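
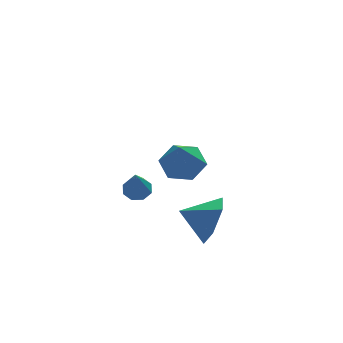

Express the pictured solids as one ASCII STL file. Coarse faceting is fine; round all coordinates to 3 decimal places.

solid 
facet normal 0.882 -0.314 -0.352
outer loop
vertex 1.252 1.372 0.217
vertex 0.788 0.878 -0.505
vertex 1.066 1.818 -0.647
endloop
endfacet
facet normal -0.153 0.864 0.479
outer loop
vertex 1.252 1.372 0.217
vertex 1.066 1.818 -0.647
vertex -0.288 1.262 -0.075
endloop
endfacet
facet normal 0.881 -0.314 -0.353
outer loop
vertex 1.066 1.818 -0.647
vertex 0.788 0.878 -0.505
vertex 0.601 1.324 -1.369
endloop
endfacet
facet normal -0.463 0.842 -0.278
outer loop
vertex 1.066 1.818 -0.647
vertex 0.601 1.324 -1.369
vertex -0.288 1.262 -0.075
endloop
endfacet
facet normal 0.882 -0.313 -0.353
outer loop
vertex 0.601 1.324 -1.369
vertex 0.788 0.878 -0.505
vertex 0.324 0.385 -1.227
endloop
endfacet
facet normal -0.817 0.157 -0.554
outer loop
vertex 0.601 1.324 -1.369
vertex 0.324 0.385 -1.227
vertex -0.288 1.262 -0.075
endloop
endfacet
facet normal 0.882 -0.314 -0.352
outer loop
vertex 0.324 0.385 -1.227
vertex 0.788 0.878 -0.505
vertex 0.51 -0.061 -0.363
endloop
endfacet
facet normal -0.861 -0.503 -0.074
outer loop
vertex 0.324 0.385 -1.227
vertex 0.51 -0.061 -0.363
vertex -0.288 1.262 -0.075
endloop
endfacet
facet normal 0.882 -0.314 -0.352
outer loop
vertex 0.51 -0.061 -0.363
vertex 0.788 0.878 -0.505
vertex 0.974 0.432 0.359
endloop
endfacet
facet normal -0.551 -0.481 0.682
outer loop
vertex 0.51 -0.061 -0.363
vertex 0.974 0.432 0.359
vertex -0.288 1.262 -0.075
endloop
endfacet
facet normal 0.882 -0.314 -0.352
outer loop
vertex 0.974 0.432 0.359
vertex 0.788 0.878 -0.505
vertex 1.252 1.372 0.217
endloop
endfacet
facet normal -0.196 0.203 0.959
outer loop
vertex 0.974 0.432 0.359
vertex 1.252 1.372 0.217
vertex -0.288 1.262 -0.075
endloop
endfacet
facet normal 0.156 0.479 -0.864
outer loop
vertex -0.556 3.945 -1.084
vertex -1.0 4.241 -1.0
vertex -0.477 4.294 -0.876
endloop
endfacet
facet normal 0.875 -0.378 0.302
outer loop
vertex -0.556 3.945 -1.084
vertex -0.477 4.294 -0.876
vertex -1.24 3.499 0.34
endloop
endfacet
facet normal 0.156 0.478 -0.864
outer loop
vertex -0.477 4.294 -0.876
vertex -1.0 4.241 -1.0
vertex -0.704 4.612 -0.741
endloop
endfacet
facet normal 0.734 0.257 0.629
outer loop
vertex -0.477 4.294 -0.876
vertex -0.704 4.612 -0.741
vertex -1.24 3.499 0.34
endloop
endfacet
facet normal 0.154 0.480 -0.864
outer loop
vertex -0.704 4.612 -0.741
vertex -1.0 4.241 -1.0
vertex -1.104 4.712 -0.757
endloop
endfacet
facet normal 0.134 0.656 0.742
outer loop
vertex -0.704 4.612 -0.741
vertex -1.104 4.712 -0.757
vertex -1.24 3.499 0.34
endloop
endfacet
facet normal 0.154 0.480 -0.864
outer loop
vertex -1.104 4.712 -0.757
vertex -1.0 4.241 -1.0
vertex -1.444 4.537 -0.915
endloop
endfacet
facet normal -0.569 0.586 0.577
outer loop
vertex -1.104 4.712 -0.757
vertex -1.444 4.537 -0.915
vertex -1.24 3.499 0.34
endloop
endfacet
facet normal 0.155 0.481 -0.863
outer loop
vertex -1.444 4.537 -0.915
vertex -1.0 4.241 -1.0
vertex -1.523 4.189 -1.123
endloop
endfacet
facet normal -0.970 0.084 0.227
outer loop
vertex -1.444 4.537 -0.915
vertex -1.523 4.189 -1.123
vertex -1.24 3.499 0.34
endloop
endfacet
facet normal 0.156 0.478 -0.864
outer loop
vertex -1.523 4.189 -1.123
vertex -1.0 4.241 -1.0
vertex -1.296 3.871 -1.258
endloop
endfacet
facet normal -0.829 -0.550 -0.099
outer loop
vertex -1.523 4.189 -1.123
vertex -1.296 3.871 -1.258
vertex -1.24 3.499 0.34
endloop
endfacet
facet normal 0.155 0.479 -0.864
outer loop
vertex -1.296 3.871 -1.258
vertex -1.0 4.241 -1.0
vertex -0.895 3.77 -1.242
endloop
endfacet
facet normal -0.231 -0.949 -0.213
outer loop
vertex -1.296 3.871 -1.258
vertex -0.895 3.77 -1.242
vertex -1.24 3.499 0.34
endloop
endfacet
facet normal 0.156 0.479 -0.864
outer loop
vertex -0.895 3.77 -1.242
vertex -1.0 4.241 -1.0
vertex -0.556 3.945 -1.084
endloop
endfacet
facet normal 0.475 -0.879 -0.047
outer loop
vertex -0.895 3.77 -1.242
vertex -0.556 3.945 -1.084
vertex -1.24 3.499 0.34
endloop
endfacet
facet normal 0.206 0.525 -0.826
outer loop
vertex 0.406 0.334 2.823
vertex -0.332 0.644 2.836
vertex 0.265 1.014 3.22
endloop
endfacet
facet normal 0.817 -0.155 0.556
outer loop
vertex 0.406 0.334 2.823
vertex 0.265 1.014 3.22
vertex -0.688 -0.264 4.264
endloop
endfacet
facet normal 0.206 0.525 -0.826
outer loop
vertex 0.265 1.014 3.22
vertex -0.332 0.644 2.836
vertex -0.473 1.324 3.233
endloop
endfacet
facet normal 0.228 0.508 0.830
outer loop
vertex 0.265 1.014 3.22
vertex -0.473 1.324 3.233
vertex -0.688 -0.264 4.264
endloop
endfacet
facet normal 0.207 0.525 -0.825
outer loop
vertex -0.473 1.324 3.233
vertex -0.332 0.644 2.836
vertex -1.069 0.954 2.848
endloop
endfacet
facet normal -0.666 0.468 0.581
outer loop
vertex -0.473 1.324 3.233
vertex -1.069 0.954 2.848
vertex -0.688 -0.264 4.264
endloop
endfacet
facet normal 0.207 0.524 -0.826
outer loop
vertex -1.069 0.954 2.848
vertex -0.332 0.644 2.836
vertex -0.928 0.274 2.452
endloop
endfacet
facet normal -0.970 -0.235 0.059
outer loop
vertex -1.069 0.954 2.848
vertex -0.928 0.274 2.452
vertex -0.688 -0.264 4.264
endloop
endfacet
facet normal 0.206 0.525 -0.826
outer loop
vertex -0.928 0.274 2.452
vertex -0.332 0.644 2.836
vertex -0.19 -0.036 2.439
endloop
endfacet
facet normal -0.381 -0.899 -0.216
outer loop
vertex -0.928 0.274 2.452
vertex -0.19 -0.036 2.439
vertex -0.688 -0.264 4.264
endloop
endfacet
facet normal 0.206 0.525 -0.826
outer loop
vertex -0.19 -0.036 2.439
vertex -0.332 0.644 2.836
vertex 0.406 0.334 2.823
endloop
endfacet
facet normal 0.512 -0.858 0.032
outer loop
vertex -0.19 -0.036 2.439
vertex 0.406 0.334 2.823
vertex -0.688 -0.264 4.264
endloop
endfacet

endsolid


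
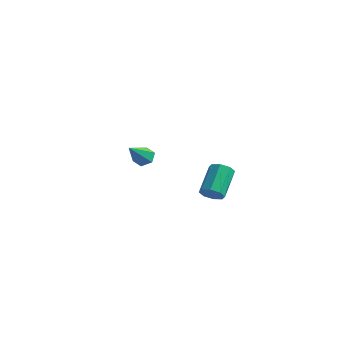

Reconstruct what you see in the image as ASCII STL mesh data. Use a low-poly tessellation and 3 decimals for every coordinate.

solid 
facet normal -0.106 0.752 -0.651
outer loop
vertex -3.308 -1.658 0.923
vertex -3.98 -1.593 1.108
vertex -3.487 -1.23 1.447
endloop
endfacet
facet normal 0.947 0.004 0.321
outer loop
vertex -3.308 -1.658 0.923
vertex -3.487 -1.23 1.447
vertex -3.78 -3.007 2.332
endloop
endfacet
facet normal -0.106 0.752 -0.651
outer loop
vertex -3.487 -1.23 1.447
vertex -3.98 -1.593 1.108
vertex -4.159 -1.165 1.632
endloop
endfacet
facet normal 0.279 0.391 0.877
outer loop
vertex -3.487 -1.23 1.447
vertex -4.159 -1.165 1.632
vertex -3.78 -3.007 2.332
endloop
endfacet
facet normal -0.108 0.752 -0.651
outer loop
vertex -4.159 -1.165 1.632
vertex -3.98 -1.593 1.108
vertex -4.652 -1.529 1.293
endloop
endfacet
facet normal -0.635 0.157 0.756
outer loop
vertex -4.159 -1.165 1.632
vertex -4.652 -1.529 1.293
vertex -3.78 -3.007 2.332
endloop
endfacet
facet normal -0.108 0.752 -0.651
outer loop
vertex -4.652 -1.529 1.293
vertex -3.98 -1.593 1.108
vertex -4.473 -1.957 0.769
endloop
endfacet
facet normal -0.882 -0.465 0.079
outer loop
vertex -4.652 -1.529 1.293
vertex -4.473 -1.957 0.769
vertex -3.78 -3.007 2.332
endloop
endfacet
facet normal -0.107 0.751 -0.651
outer loop
vertex -4.473 -1.957 0.769
vertex -3.98 -1.593 1.108
vertex -3.801 -2.022 0.584
endloop
endfacet
facet normal -0.214 -0.852 -0.478
outer loop
vertex -4.473 -1.957 0.769
vertex -3.801 -2.022 0.584
vertex -3.78 -3.007 2.332
endloop
endfacet
facet normal -0.107 0.751 -0.651
outer loop
vertex -3.801 -2.022 0.584
vertex -3.98 -1.593 1.108
vertex -3.308 -1.658 0.923
endloop
endfacet
facet normal 0.701 -0.618 -0.356
outer loop
vertex -3.801 -2.022 0.584
vertex -3.308 -1.658 0.923
vertex -3.78 -3.007 2.332
endloop
endfacet
facet normal 0.278 -0.730 -0.625
outer loop
vertex 4.241 -4.711 2.067
vertex 3.635 -4.647 1.723
vertex 4.269 -4.357 1.666
endloop
endfacet
facet normal 0.959 0.175 0.221
outer loop
vertex 4.241 -4.711 2.067
vertex 4.269 -4.357 1.666
vertex 3.712 -3.317 3.26
endloop
endfacet
facet normal 0.959 0.175 0.221
outer loop
vertex 3.712 -3.317 3.26
vertex 4.269 -4.357 1.666
vertex 3.74 -2.963 2.859
endloop
endfacet
facet normal -0.276 0.730 0.625
outer loop
vertex 3.712 -3.317 3.26
vertex 3.74 -2.963 2.859
vertex 3.105 -3.253 2.917
endloop
endfacet
facet normal 0.278 -0.730 -0.625
outer loop
vertex 4.269 -4.357 1.666
vertex 3.635 -4.647 1.723
vertex 3.925 -4.173 1.298
endloop
endfacet
facet normal 0.715 0.591 -0.373
outer loop
vertex 4.269 -4.357 1.666
vertex 3.925 -4.173 1.298
vertex 3.74 -2.963 2.859
endloop
endfacet
facet normal 0.715 0.591 -0.374
outer loop
vertex 3.74 -2.963 2.859
vertex 3.925 -4.173 1.298
vertex 3.396 -2.779 2.492
endloop
endfacet
facet normal -0.276 0.730 0.625
outer loop
vertex 3.74 -2.963 2.859
vertex 3.396 -2.779 2.492
vertex 3.105 -3.253 2.917
endloop
endfacet
facet normal 0.277 -0.730 -0.625
outer loop
vertex 3.925 -4.173 1.298
vertex 3.635 -4.647 1.723
vertex 3.411 -4.267 1.18
endloop
endfacet
facet normal 0.051 0.661 -0.749
outer loop
vertex 3.925 -4.173 1.298
vertex 3.411 -4.267 1.18
vertex 3.396 -2.779 2.492
endloop
endfacet
facet normal 0.054 0.661 -0.749
outer loop
vertex 3.396 -2.779 2.492
vertex 3.411 -4.267 1.18
vertex 2.882 -2.872 2.373
endloop
endfacet
facet normal -0.277 0.730 0.625
outer loop
vertex 3.396 -2.779 2.492
vertex 2.882 -2.872 2.373
vertex 3.105 -3.253 2.917
endloop
endfacet
facet normal 0.276 -0.730 -0.625
outer loop
vertex 3.411 -4.267 1.18
vertex 3.635 -4.647 1.723
vertex 3.028 -4.583 1.38
endloop
endfacet
facet normal -0.642 0.343 -0.686
outer loop
vertex 3.411 -4.267 1.18
vertex 3.028 -4.583 1.38
vertex 2.882 -2.872 2.373
endloop
endfacet
facet normal -0.642 0.343 -0.686
outer loop
vertex 2.882 -2.872 2.373
vertex 3.028 -4.583 1.38
vertex 2.499 -3.189 2.573
endloop
endfacet
facet normal -0.278 0.730 0.625
outer loop
vertex 2.882 -2.872 2.373
vertex 2.499 -3.189 2.573
vertex 3.105 -3.253 2.917
endloop
endfacet
facet normal 0.276 -0.730 -0.625
outer loop
vertex 3.028 -4.583 1.38
vertex 3.635 -4.647 1.723
vertex 3.0 -4.937 1.781
endloop
endfacet
facet normal -0.959 -0.175 -0.221
outer loop
vertex 3.028 -4.583 1.38
vertex 3.0 -4.937 1.781
vertex 2.499 -3.189 2.573
endloop
endfacet
facet normal -0.959 -0.175 -0.221
outer loop
vertex 2.499 -3.189 2.573
vertex 3.0 -4.937 1.781
vertex 2.471 -3.543 2.974
endloop
endfacet
facet normal -0.278 0.730 0.625
outer loop
vertex 2.499 -3.189 2.573
vertex 2.471 -3.543 2.974
vertex 3.105 -3.253 2.917
endloop
endfacet
facet normal 0.276 -0.730 -0.625
outer loop
vertex 3.0 -4.937 1.781
vertex 3.635 -4.647 1.723
vertex 3.344 -5.121 2.148
endloop
endfacet
facet normal -0.715 -0.591 0.374
outer loop
vertex 3.0 -4.937 1.781
vertex 3.344 -5.121 2.148
vertex 2.471 -3.543 2.974
endloop
endfacet
facet normal -0.715 -0.591 0.373
outer loop
vertex 2.471 -3.543 2.974
vertex 3.344 -5.121 2.148
vertex 2.815 -3.727 3.342
endloop
endfacet
facet normal -0.278 0.730 0.625
outer loop
vertex 2.471 -3.543 2.974
vertex 2.815 -3.727 3.342
vertex 3.105 -3.253 2.917
endloop
endfacet
facet normal 0.277 -0.730 -0.625
outer loop
vertex 3.344 -5.121 2.148
vertex 3.635 -4.647 1.723
vertex 3.858 -5.028 2.267
endloop
endfacet
facet normal -0.054 -0.661 0.748
outer loop
vertex 3.344 -5.121 2.148
vertex 3.858 -5.028 2.267
vertex 2.815 -3.727 3.342
endloop
endfacet
facet normal -0.051 -0.660 0.749
outer loop
vertex 2.815 -3.727 3.342
vertex 3.858 -5.028 2.267
vertex 3.329 -3.633 3.46
endloop
endfacet
facet normal -0.277 0.730 0.625
outer loop
vertex 2.815 -3.727 3.342
vertex 3.329 -3.633 3.46
vertex 3.105 -3.253 2.917
endloop
endfacet
facet normal 0.278 -0.730 -0.625
outer loop
vertex 3.858 -5.028 2.267
vertex 3.635 -4.647 1.723
vertex 4.241 -4.711 2.067
endloop
endfacet
facet normal 0.642 -0.343 0.686
outer loop
vertex 3.858 -5.028 2.267
vertex 4.241 -4.711 2.067
vertex 3.329 -3.633 3.46
endloop
endfacet
facet normal 0.642 -0.344 0.686
outer loop
vertex 3.329 -3.633 3.46
vertex 4.241 -4.711 2.067
vertex 3.712 -3.317 3.26
endloop
endfacet
facet normal -0.276 0.730 0.625
outer loop
vertex 3.329 -3.633 3.46
vertex 3.712 -3.317 3.26
vertex 3.105 -3.253 2.917
endloop
endfacet

endsolid


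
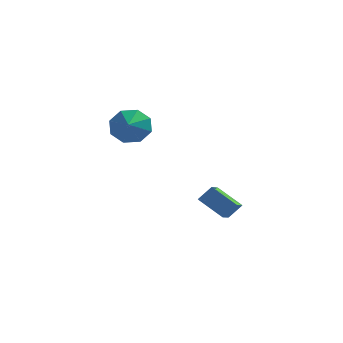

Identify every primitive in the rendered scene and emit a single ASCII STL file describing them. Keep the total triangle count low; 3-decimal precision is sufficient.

solid 
facet normal -0.113 0.911 -0.397
outer loop
vertex -1.212 0.091 2.198
vertex -1.708 0.372 2.983
vertex -0.773 0.375 2.725
endloop
endfacet
facet normal 0.706 -0.671 -0.226
outer loop
vertex -1.212 0.091 2.198
vertex -0.773 0.375 2.725
vertex -1.572 -0.712 3.457
endloop
endfacet
facet normal -0.113 0.910 -0.398
outer loop
vertex -0.773 0.375 2.725
vertex -1.708 0.372 2.983
vertex -0.881 0.658 3.403
endloop
endfacet
facet normal 0.854 -0.418 0.311
outer loop
vertex -0.773 0.375 2.725
vertex -0.881 0.658 3.403
vertex -1.572 -0.712 3.457
endloop
endfacet
facet normal -0.113 0.911 -0.398
outer loop
vertex -0.881 0.658 3.403
vertex -1.708 0.372 2.983
vertex -1.474 0.773 3.835
endloop
endfacet
facet normal 0.541 -0.241 0.806
outer loop
vertex -0.881 0.658 3.403
vertex -1.474 0.773 3.835
vertex -1.572 -0.712 3.457
endloop
endfacet
facet normal -0.113 0.911 -0.397
outer loop
vertex -1.474 0.773 3.835
vertex -1.708 0.372 2.983
vertex -2.203 0.653 3.768
endloop
endfacet
facet normal -0.049 -0.243 0.969
outer loop
vertex -1.474 0.773 3.835
vertex -2.203 0.653 3.768
vertex -1.572 -0.712 3.457
endloop
endfacet
facet normal -0.114 0.910 -0.398
outer loop
vertex -2.203 0.653 3.768
vertex -1.708 0.372 2.983
vertex -2.642 0.368 3.242
endloop
endfacet
facet normal -0.569 -0.424 0.705
outer loop
vertex -2.203 0.653 3.768
vertex -2.642 0.368 3.242
vertex -1.572 -0.712 3.457
endloop
endfacet
facet normal -0.114 0.911 -0.397
outer loop
vertex -2.642 0.368 3.242
vertex -1.708 0.372 2.983
vertex -2.534 0.086 2.564
endloop
endfacet
facet normal -0.717 -0.677 0.167
outer loop
vertex -2.642 0.368 3.242
vertex -2.534 0.086 2.564
vertex -1.572 -0.712 3.457
endloop
endfacet
facet normal -0.113 0.910 -0.398
outer loop
vertex -2.534 0.086 2.564
vertex -1.708 0.372 2.983
vertex -1.942 -0.029 2.132
endloop
endfacet
facet normal -0.405 -0.854 -0.327
outer loop
vertex -2.534 0.086 2.564
vertex -1.942 -0.029 2.132
vertex -1.572 -0.712 3.457
endloop
endfacet
facet normal -0.114 0.910 -0.398
outer loop
vertex -1.942 -0.029 2.132
vertex -1.708 0.372 2.983
vertex -1.212 0.091 2.198
endloop
endfacet
facet normal 0.184 -0.852 -0.491
outer loop
vertex -1.942 -0.029 2.132
vertex -1.212 0.091 2.198
vertex -1.572 -0.712 3.457
endloop
endfacet
facet normal -0.613 -0.258 -0.747
outer loop
vertex 0.779 3.04 -2.3
vertex 0.875 4.078 -2.737
vertex 1.997 2.575 -3.14
endloop
endfacet
facet normal -0.085 -0.919 0.386
outer loop
vertex 2.585 2.822 -2.423
vertex 0.779 3.04 -2.3
vertex 1.997 2.575 -3.14
endloop
endfacet
facet normal -0.613 -0.258 -0.747
outer loop
vertex 1.997 2.575 -3.14
vertex 0.875 4.078 -2.737
vertex 2.092 3.613 -3.576
endloop
endfacet
facet normal 0.786 -0.299 -0.541
outer loop
vertex 2.092 3.613 -3.576
vertex 2.585 2.822 -2.423
vertex 1.997 2.575 -3.14
endloop
endfacet
facet normal -0.786 0.300 0.541
outer loop
vertex 0.779 3.04 -2.3
vertex 1.463 4.325 -2.02
vertex 0.875 4.078 -2.737
endloop
endfacet
facet normal -0.085 -0.918 0.386
outer loop
vertex 1.368 3.287 -1.584
vertex 0.779 3.04 -2.3
vertex 2.585 2.822 -2.423
endloop
endfacet
facet normal -0.785 0.300 0.542
outer loop
vertex 1.368 3.287 -1.584
vertex 1.463 4.325 -2.02
vertex 0.779 3.04 -2.3
endloop
endfacet
facet normal 0.085 0.919 -0.386
outer loop
vertex 0.875 4.078 -2.737
vertex 1.463 4.325 -2.02
vertex 2.092 3.613 -3.576
endloop
endfacet
facet normal 0.785 -0.301 -0.542
outer loop
vertex 2.681 3.86 -2.86
vertex 2.585 2.822 -2.423
vertex 2.092 3.613 -3.576
endloop
endfacet
facet normal 0.084 0.919 -0.386
outer loop
vertex 2.092 3.613 -3.576
vertex 1.463 4.325 -2.02
vertex 2.681 3.86 -2.86
endloop
endfacet
facet normal 0.613 0.258 0.747
outer loop
vertex 2.681 3.86 -2.86
vertex 1.368 3.287 -1.584
vertex 2.585 2.822 -2.423
endloop
endfacet
facet normal 0.613 0.258 0.747
outer loop
vertex 1.463 4.325 -2.02
vertex 1.368 3.287 -1.584
vertex 2.681 3.86 -2.86
endloop
endfacet

endsolid


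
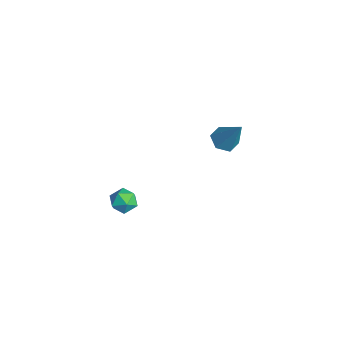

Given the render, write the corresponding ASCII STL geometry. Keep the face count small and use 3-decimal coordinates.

solid 
facet normal -0.474 -0.250 -0.844
outer loop
vertex -2.635 2.943 -4.199
vertex -3.118 3.602 -4.123
vertex -2.412 3.657 -4.536
endloop
endfacet
facet normal 0.944 -0.324 -0.062
outer loop
vertex -2.635 2.943 -4.199
vertex -2.412 3.657 -4.536
vertex -2.102 4.138 -2.317
endloop
endfacet
facet normal -0.474 -0.251 -0.844
outer loop
vertex -2.412 3.657 -4.536
vertex -3.118 3.602 -4.123
vertex -2.895 4.315 -4.46
endloop
endfacet
facet normal 0.770 0.593 -0.236
outer loop
vertex -2.412 3.657 -4.536
vertex -2.895 4.315 -4.46
vertex -2.102 4.138 -2.317
endloop
endfacet
facet normal -0.475 -0.250 -0.844
outer loop
vertex -2.895 4.315 -4.46
vertex -3.118 3.602 -4.123
vertex -3.601 4.26 -4.046
endloop
endfacet
facet normal -0.024 0.996 0.091
outer loop
vertex -2.895 4.315 -4.46
vertex -3.601 4.26 -4.046
vertex -2.102 4.138 -2.317
endloop
endfacet
facet normal -0.475 -0.250 -0.844
outer loop
vertex -3.601 4.26 -4.046
vertex -3.118 3.602 -4.123
vertex -3.824 3.547 -3.709
endloop
endfacet
facet normal -0.645 0.482 0.593
outer loop
vertex -3.601 4.26 -4.046
vertex -3.824 3.547 -3.709
vertex -2.102 4.138 -2.317
endloop
endfacet
facet normal -0.475 -0.251 -0.843
outer loop
vertex -3.824 3.547 -3.709
vertex -3.118 3.602 -4.123
vertex -3.341 2.888 -3.785
endloop
endfacet
facet normal -0.472 -0.434 0.768
outer loop
vertex -3.824 3.547 -3.709
vertex -3.341 2.888 -3.785
vertex -2.102 4.138 -2.317
endloop
endfacet
facet normal -0.475 -0.251 -0.843
outer loop
vertex -3.341 2.888 -3.785
vertex -3.118 3.602 -4.123
vertex -2.635 2.943 -4.199
endloop
endfacet
facet normal 0.323 -0.838 0.440
outer loop
vertex -3.341 2.888 -3.785
vertex -2.635 2.943 -4.199
vertex -2.102 4.138 -2.317
endloop
endfacet
facet normal -0.435 0.749 0.499
outer loop
vertex 1.438 -2.726 -2.428
vertex 1.144 -3.236 -1.919
vertex 1.842 -2.916 -1.791
endloop
endfacet
facet normal 0.167 0.969 0.183
outer loop
vertex 1.438 -2.726 -2.428
vertex 1.842 -2.916 -1.791
vertex 2.205 -2.849 -2.477
endloop
endfacet
facet normal 0.103 0.850 -0.517
outer loop
vertex 1.438 -2.726 -2.428
vertex 2.205 -2.849 -2.477
vertex 1.731 -3.127 -3.028
endloop
endfacet
facet normal -0.536 0.557 -0.634
outer loop
vertex 1.438 -2.726 -2.428
vertex 1.731 -3.127 -3.028
vertex 1.075 -3.366 -2.683
endloop
endfacet
facet normal -0.869 0.495 -0.006
outer loop
vertex 1.438 -2.726 -2.428
vertex 1.075 -3.366 -2.683
vertex 1.144 -3.236 -1.919
endloop
endfacet
facet normal 0.704 0.567 0.428
outer loop
vertex 2.205 -2.849 -2.477
vertex 1.842 -2.916 -1.791
vertex 2.385 -3.434 -1.997
endloop
endfacet
facet normal -0.270 0.213 0.939
outer loop
vertex 1.842 -2.916 -1.791
vertex 1.144 -3.236 -1.919
vertex 1.729 -3.673 -1.652
endloop
endfacet
facet normal -0.972 -0.199 0.122
outer loop
vertex 1.144 -3.236 -1.919
vertex 1.075 -3.366 -2.683
vertex 1.255 -3.951 -2.203
endloop
endfacet
facet normal -0.435 -0.100 -0.895
outer loop
vertex 1.075 -3.366 -2.683
vertex 1.731 -3.127 -3.028
vertex 1.618 -3.884 -2.889
endloop
endfacet
facet normal 0.601 0.374 -0.706
outer loop
vertex 1.731 -3.127 -3.028
vertex 2.205 -2.849 -2.477
vertex 2.316 -3.564 -2.761
endloop
endfacet
facet normal 0.536 -0.557 0.634
outer loop
vertex 2.022 -4.074 -2.252
vertex 2.385 -3.434 -1.997
vertex 1.729 -3.673 -1.652
endloop
endfacet
facet normal -0.103 -0.850 0.517
outer loop
vertex 2.022 -4.074 -2.252
vertex 1.729 -3.673 -1.652
vertex 1.255 -3.951 -2.203
endloop
endfacet
facet normal -0.167 -0.969 -0.183
outer loop
vertex 2.022 -4.074 -2.252
vertex 1.255 -3.951 -2.203
vertex 1.618 -3.884 -2.889
endloop
endfacet
facet normal 0.435 -0.749 -0.499
outer loop
vertex 2.022 -4.074 -2.252
vertex 1.618 -3.884 -2.889
vertex 2.316 -3.564 -2.761
endloop
endfacet
facet normal 0.869 -0.495 0.006
outer loop
vertex 2.022 -4.074 -2.252
vertex 2.316 -3.564 -2.761
vertex 2.385 -3.434 -1.997
endloop
endfacet
facet normal 0.435 0.100 0.895
outer loop
vertex 1.729 -3.673 -1.652
vertex 2.385 -3.434 -1.997
vertex 1.842 -2.916 -1.791
endloop
endfacet
facet normal -0.601 -0.374 0.706
outer loop
vertex 1.255 -3.951 -2.203
vertex 1.729 -3.673 -1.652
vertex 1.144 -3.236 -1.919
endloop
endfacet
facet normal -0.704 -0.567 -0.428
outer loop
vertex 1.618 -3.884 -2.889
vertex 1.255 -3.951 -2.203
vertex 1.075 -3.366 -2.683
endloop
endfacet
facet normal 0.270 -0.213 -0.939
outer loop
vertex 2.316 -3.564 -2.761
vertex 1.618 -3.884 -2.889
vertex 1.731 -3.127 -3.028
endloop
endfacet
facet normal 0.972 0.199 -0.122
outer loop
vertex 2.385 -3.434 -1.997
vertex 2.316 -3.564 -2.761
vertex 2.205 -2.849 -2.477
endloop
endfacet

endsolid


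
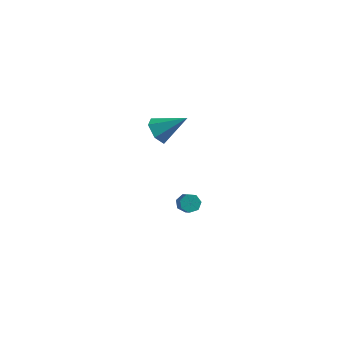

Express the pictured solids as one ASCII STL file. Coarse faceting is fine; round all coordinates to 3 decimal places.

solid 
facet normal -0.772 -0.277 -0.572
outer loop
vertex 1.971 2.973 2.234
vertex 1.635 2.686 2.827
vertex 1.518 3.393 2.642
endloop
endfacet
facet normal 0.444 0.823 -0.354
outer loop
vertex 1.971 2.973 2.234
vertex 1.518 3.393 2.642
vertex 2.885 3.134 3.753
endloop
endfacet
facet normal -0.772 -0.277 -0.572
outer loop
vertex 1.518 3.393 2.642
vertex 1.635 2.686 2.827
vertex 1.182 3.105 3.235
endloop
endfacet
facet normal -0.129 0.919 0.373
outer loop
vertex 1.518 3.393 2.642
vertex 1.182 3.105 3.235
vertex 2.885 3.134 3.753
endloop
endfacet
facet normal -0.772 -0.276 -0.573
outer loop
vertex 1.182 3.105 3.235
vertex 1.635 2.686 2.827
vertex 1.298 2.398 3.42
endloop
endfacet
facet normal -0.288 0.198 0.937
outer loop
vertex 1.182 3.105 3.235
vertex 1.298 2.398 3.42
vertex 2.885 3.134 3.753
endloop
endfacet
facet normal -0.772 -0.276 -0.573
outer loop
vertex 1.298 2.398 3.42
vertex 1.635 2.686 2.827
vertex 1.751 1.979 3.012
endloop
endfacet
facet normal 0.125 -0.620 0.775
outer loop
vertex 1.298 2.398 3.42
vertex 1.751 1.979 3.012
vertex 2.885 3.134 3.753
endloop
endfacet
facet normal -0.773 -0.276 -0.571
outer loop
vertex 1.751 1.979 3.012
vertex 1.635 2.686 2.827
vertex 2.087 2.266 2.418
endloop
endfacet
facet normal 0.697 -0.715 0.049
outer loop
vertex 1.751 1.979 3.012
vertex 2.087 2.266 2.418
vertex 2.885 3.134 3.753
endloop
endfacet
facet normal -0.773 -0.276 -0.571
outer loop
vertex 2.087 2.266 2.418
vertex 1.635 2.686 2.827
vertex 1.971 2.973 2.234
endloop
endfacet
facet normal 0.857 0.006 -0.516
outer loop
vertex 2.087 2.266 2.418
vertex 1.971 2.973 2.234
vertex 2.885 3.134 3.753
endloop
endfacet
facet normal -0.360 0.618 -0.699
outer loop
vertex 3.0 4.281 -3.525
vertex 2.558 4.027 -3.522
vertex 2.697 4.428 -3.239
endloop
endfacet
facet normal 0.633 0.712 0.305
outer loop
vertex 3.0 4.281 -3.525
vertex 2.697 4.428 -3.239
vertex 3.485 3.446 -2.581
endloop
endfacet
facet normal 0.633 0.712 0.304
outer loop
vertex 3.485 3.446 -2.581
vertex 2.697 4.428 -3.239
vertex 3.181 3.594 -2.295
endloop
endfacet
facet normal 0.358 -0.618 0.700
outer loop
vertex 3.485 3.446 -2.581
vertex 3.181 3.594 -2.295
vertex 3.042 3.193 -2.578
endloop
endfacet
facet normal -0.358 0.618 -0.700
outer loop
vertex 2.697 4.428 -3.239
vertex 2.558 4.027 -3.522
vertex 2.288 4.274 -3.166
endloop
endfacet
facet normal -0.141 0.705 0.695
outer loop
vertex 2.697 4.428 -3.239
vertex 2.288 4.274 -3.166
vertex 3.181 3.594 -2.295
endloop
endfacet
facet normal -0.143 0.704 0.696
outer loop
vertex 3.181 3.594 -2.295
vertex 2.288 4.274 -3.166
vertex 2.773 3.439 -2.222
endloop
endfacet
facet normal 0.360 -0.618 0.699
outer loop
vertex 3.181 3.594 -2.295
vertex 2.773 3.439 -2.222
vertex 3.042 3.193 -2.578
endloop
endfacet
facet normal -0.358 0.618 -0.700
outer loop
vertex 2.288 4.274 -3.166
vertex 2.558 4.027 -3.522
vertex 2.083 3.934 -3.361
endloop
endfacet
facet normal -0.810 0.166 0.563
outer loop
vertex 2.288 4.274 -3.166
vertex 2.083 3.934 -3.361
vertex 2.773 3.439 -2.222
endloop
endfacet
facet normal -0.809 0.167 0.563
outer loop
vertex 2.773 3.439 -2.222
vertex 2.083 3.934 -3.361
vertex 2.567 3.099 -2.417
endloop
endfacet
facet normal 0.359 -0.618 0.699
outer loop
vertex 2.773 3.439 -2.222
vertex 2.567 3.099 -2.417
vertex 3.042 3.193 -2.578
endloop
endfacet
facet normal -0.358 0.619 -0.699
outer loop
vertex 2.083 3.934 -3.361
vertex 2.558 4.027 -3.522
vertex 2.235 3.664 -3.678
endloop
endfacet
facet normal -0.868 -0.496 0.006
outer loop
vertex 2.083 3.934 -3.361
vertex 2.235 3.664 -3.678
vertex 2.567 3.099 -2.417
endloop
endfacet
facet normal -0.868 -0.497 0.006
outer loop
vertex 2.567 3.099 -2.417
vertex 2.235 3.664 -3.678
vertex 2.719 2.83 -2.733
endloop
endfacet
facet normal 0.359 -0.618 0.699
outer loop
vertex 2.567 3.099 -2.417
vertex 2.719 2.83 -2.733
vertex 3.042 3.193 -2.578
endloop
endfacet
facet normal -0.358 0.619 -0.699
outer loop
vertex 2.235 3.664 -3.678
vertex 2.558 4.027 -3.522
vertex 2.63 3.668 -3.877
endloop
endfacet
facet normal -0.272 -0.786 -0.555
outer loop
vertex 2.235 3.664 -3.678
vertex 2.63 3.668 -3.877
vertex 2.719 2.83 -2.733
endloop
endfacet
facet normal -0.271 -0.786 -0.555
outer loop
vertex 2.719 2.83 -2.733
vertex 2.63 3.668 -3.877
vertex 3.115 2.834 -2.932
endloop
endfacet
facet normal 0.358 -0.618 0.700
outer loop
vertex 2.719 2.83 -2.733
vertex 3.115 2.834 -2.932
vertex 3.042 3.193 -2.578
endloop
endfacet
facet normal -0.358 0.619 -0.699
outer loop
vertex 2.63 3.668 -3.877
vertex 2.558 4.027 -3.522
vertex 2.971 3.942 -3.809
endloop
endfacet
facet normal 0.528 -0.484 -0.698
outer loop
vertex 2.63 3.668 -3.877
vertex 2.971 3.942 -3.809
vertex 3.115 2.834 -2.932
endloop
endfacet
facet normal 0.528 -0.484 -0.698
outer loop
vertex 3.115 2.834 -2.932
vertex 2.971 3.942 -3.809
vertex 3.455 3.108 -2.865
endloop
endfacet
facet normal 0.359 -0.617 0.700
outer loop
vertex 3.115 2.834 -2.932
vertex 3.455 3.108 -2.865
vertex 3.042 3.193 -2.578
endloop
endfacet
facet normal -0.359 0.617 -0.700
outer loop
vertex 2.971 3.942 -3.809
vertex 2.558 4.027 -3.522
vertex 3.0 4.281 -3.525
endloop
endfacet
facet normal 0.931 0.184 -0.315
outer loop
vertex 2.971 3.942 -3.809
vertex 3.0 4.281 -3.525
vertex 3.455 3.108 -2.865
endloop
endfacet
facet normal 0.931 0.183 -0.316
outer loop
vertex 3.455 3.108 -2.865
vertex 3.0 4.281 -3.525
vertex 3.485 3.446 -2.581
endloop
endfacet
facet normal 0.358 -0.619 0.699
outer loop
vertex 3.455 3.108 -2.865
vertex 3.485 3.446 -2.581
vertex 3.042 3.193 -2.578
endloop
endfacet

endsolid


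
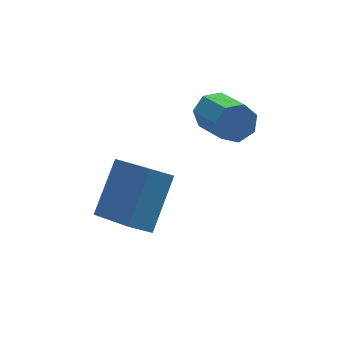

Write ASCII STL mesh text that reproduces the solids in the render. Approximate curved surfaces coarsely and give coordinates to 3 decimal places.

solid 
facet normal -0.084 0.895 -0.437
outer loop
vertex -0.291 0.287 0.66
vertex -0.809 0.46 1.114
vertex -0.109 0.559 1.182
endloop
endfacet
facet normal 0.952 -0.057 -0.302
outer loop
vertex -0.291 0.287 0.66
vertex -0.109 0.559 1.182
vertex -0.153 -1.172 1.372
endloop
endfacet
facet normal 0.952 -0.057 -0.302
outer loop
vertex -0.153 -1.172 1.372
vertex -0.109 0.559 1.182
vertex 0.029 -0.9 1.894
endloop
endfacet
facet normal 0.085 -0.895 0.437
outer loop
vertex -0.153 -1.172 1.372
vertex 0.029 -0.9 1.894
vertex -0.671 -1.0 1.826
endloop
endfacet
facet normal -0.084 0.896 -0.436
outer loop
vertex -0.109 0.559 1.182
vertex -0.809 0.46 1.114
vertex -0.454 0.756 1.653
endloop
endfacet
facet normal 0.824 0.309 0.474
outer loop
vertex -0.109 0.559 1.182
vertex -0.454 0.756 1.653
vertex 0.029 -0.9 1.894
endloop
endfacet
facet normal 0.824 0.309 0.474
outer loop
vertex 0.029 -0.9 1.894
vertex -0.454 0.756 1.653
vertex -0.316 -0.703 2.365
endloop
endfacet
facet normal 0.085 -0.895 0.437
outer loop
vertex 0.029 -0.9 1.894
vertex -0.316 -0.703 2.365
vertex -0.671 -1.0 1.826
endloop
endfacet
facet normal -0.084 0.896 -0.436
outer loop
vertex -0.454 0.756 1.653
vertex -0.809 0.46 1.114
vertex -1.066 0.73 1.718
endloop
endfacet
facet normal 0.076 0.443 0.893
outer loop
vertex -0.454 0.756 1.653
vertex -1.066 0.73 1.718
vertex -0.316 -0.703 2.365
endloop
endfacet
facet normal 0.076 0.443 0.893
outer loop
vertex -0.316 -0.703 2.365
vertex -1.066 0.73 1.718
vertex -0.928 -0.729 2.43
endloop
endfacet
facet normal 0.085 -0.895 0.438
outer loop
vertex -0.316 -0.703 2.365
vertex -0.928 -0.729 2.43
vertex -0.671 -1.0 1.826
endloop
endfacet
facet normal -0.084 0.896 -0.436
outer loop
vertex -1.066 0.73 1.718
vertex -0.809 0.46 1.114
vertex -1.485 0.501 1.328
endloop
endfacet
facet normal -0.729 0.243 0.640
outer loop
vertex -1.066 0.73 1.718
vertex -1.485 0.501 1.328
vertex -0.928 -0.729 2.43
endloop
endfacet
facet normal -0.728 0.244 0.640
outer loop
vertex -0.928 -0.729 2.43
vertex -1.485 0.501 1.328
vertex -1.347 -0.959 2.041
endloop
endfacet
facet normal 0.085 -0.895 0.438
outer loop
vertex -0.928 -0.729 2.43
vertex -1.347 -0.959 2.041
vertex -0.671 -1.0 1.826
endloop
endfacet
facet normal -0.084 0.895 -0.438
outer loop
vertex -1.485 0.501 1.328
vertex -0.809 0.46 1.114
vertex -1.394 0.24 0.777
endloop
endfacet
facet normal -0.985 -0.140 -0.096
outer loop
vertex -1.485 0.501 1.328
vertex -1.394 0.24 0.777
vertex -1.347 -0.959 2.041
endloop
endfacet
facet normal -0.985 -0.140 -0.097
outer loop
vertex -1.347 -0.959 2.041
vertex -1.394 0.24 0.777
vertex -1.256 -1.219 1.49
endloop
endfacet
facet normal 0.085 -0.896 0.437
outer loop
vertex -1.347 -0.959 2.041
vertex -1.256 -1.219 1.49
vertex -0.671 -1.0 1.826
endloop
endfacet
facet normal -0.085 0.895 -0.438
outer loop
vertex -1.394 0.24 0.777
vertex -0.809 0.46 1.114
vertex -0.863 0.145 0.48
endloop
endfacet
facet normal -0.499 -0.418 -0.759
outer loop
vertex -1.394 0.24 0.777
vertex -0.863 0.145 0.48
vertex -1.256 -1.219 1.49
endloop
endfacet
facet normal -0.500 -0.417 -0.759
outer loop
vertex -1.256 -1.219 1.49
vertex -0.863 0.145 0.48
vertex -0.725 -1.314 1.192
endloop
endfacet
facet normal 0.085 -0.896 0.436
outer loop
vertex -1.256 -1.219 1.49
vertex -0.725 -1.314 1.192
vertex -0.671 -1.0 1.826
endloop
endfacet
facet normal -0.085 0.895 -0.438
outer loop
vertex -0.863 0.145 0.48
vertex -0.809 0.46 1.114
vertex -0.291 0.287 0.66
endloop
endfacet
facet normal 0.362 -0.381 -0.851
outer loop
vertex -0.863 0.145 0.48
vertex -0.291 0.287 0.66
vertex -0.725 -1.314 1.192
endloop
endfacet
facet normal 0.362 -0.381 -0.851
outer loop
vertex -0.725 -1.314 1.192
vertex -0.291 0.287 0.66
vertex -0.153 -1.172 1.372
endloop
endfacet
facet normal 0.085 -0.896 0.436
outer loop
vertex -0.725 -1.314 1.192
vertex -0.153 -1.172 1.372
vertex -0.671 -1.0 1.826
endloop
endfacet
facet normal -0.537 -0.538 -0.649
outer loop
vertex -4.555 -2.118 -0.797
vertex -5.039 -0.326 -1.882
vertex -3.832 -2.229 -1.303
endloop
endfacet
facet normal 0.225 -0.833 0.505
outer loop
vertex -2.721 -1.114 0.042
vertex -4.555 -2.118 -0.797
vertex -3.832 -2.229 -1.303
endloop
endfacet
facet normal -0.537 -0.538 -0.649
outer loop
vertex -3.832 -2.229 -1.303
vertex -5.039 -0.326 -1.882
vertex -4.316 -0.437 -2.388
endloop
endfacet
facet normal 0.813 -0.125 -0.568
outer loop
vertex -4.316 -0.437 -2.388
vertex -2.721 -1.114 0.042
vertex -3.832 -2.229 -1.303
endloop
endfacet
facet normal -0.813 0.125 0.568
outer loop
vertex -4.555 -2.118 -0.797
vertex -3.928 0.789 -0.537
vertex -5.039 -0.326 -1.882
endloop
endfacet
facet normal 0.225 -0.833 0.505
outer loop
vertex -3.444 -1.003 0.548
vertex -4.555 -2.118 -0.797
vertex -2.721 -1.114 0.042
endloop
endfacet
facet normal -0.813 0.125 0.568
outer loop
vertex -3.444 -1.003 0.548
vertex -3.928 0.789 -0.537
vertex -4.555 -2.118 -0.797
endloop
endfacet
facet normal -0.225 0.833 -0.505
outer loop
vertex -5.039 -0.326 -1.882
vertex -3.928 0.789 -0.537
vertex -4.316 -0.437 -2.388
endloop
endfacet
facet normal 0.813 -0.125 -0.568
outer loop
vertex -3.205 0.678 -1.043
vertex -2.721 -1.114 0.042
vertex -4.316 -0.437 -2.388
endloop
endfacet
facet normal -0.225 0.833 -0.505
outer loop
vertex -4.316 -0.437 -2.388
vertex -3.928 0.789 -0.537
vertex -3.205 0.678 -1.043
endloop
endfacet
facet normal 0.537 0.538 0.649
outer loop
vertex -3.205 0.678 -1.043
vertex -3.444 -1.003 0.548
vertex -2.721 -1.114 0.042
endloop
endfacet
facet normal 0.537 0.538 0.649
outer loop
vertex -3.928 0.789 -0.537
vertex -3.444 -1.003 0.548
vertex -3.205 0.678 -1.043
endloop
endfacet

endsolid


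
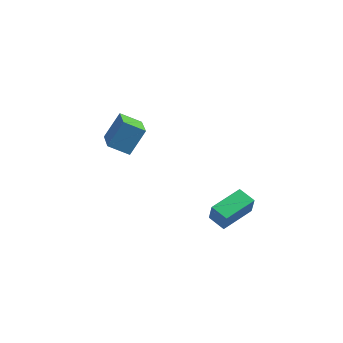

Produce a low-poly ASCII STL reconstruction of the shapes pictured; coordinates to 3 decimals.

solid 
facet normal -0.900 0.331 0.285
outer loop
vertex 0.507 -0.362 -2.89
vertex 1.106 1.071 -2.662
vertex 0.308 -0.137 -3.781
endloop
endfacet
facet normal -0.381 -0.913 -0.145
outer loop
vertex 1.054 -0.411 -4.018
vertex 0.507 -0.362 -2.89
vertex 0.308 -0.137 -3.781
endloop
endfacet
facet normal -0.900 0.330 0.285
outer loop
vertex 0.308 -0.137 -3.781
vertex 1.106 1.071 -2.662
vertex 0.906 1.296 -3.553
endloop
endfacet
facet normal -0.213 0.240 -0.947
outer loop
vertex 0.906 1.296 -3.553
vertex 1.054 -0.411 -4.018
vertex 0.308 -0.137 -3.781
endloop
endfacet
facet normal 0.213 -0.240 0.947
outer loop
vertex 0.507 -0.362 -2.89
vertex 1.852 0.797 -2.899
vertex 1.106 1.071 -2.662
endloop
endfacet
facet normal -0.381 -0.913 -0.145
outer loop
vertex 1.254 -0.636 -3.127
vertex 0.507 -0.362 -2.89
vertex 1.054 -0.411 -4.018
endloop
endfacet
facet normal 0.213 -0.239 0.947
outer loop
vertex 1.254 -0.636 -3.127
vertex 1.852 0.797 -2.899
vertex 0.507 -0.362 -2.89
endloop
endfacet
facet normal 0.381 0.913 0.145
outer loop
vertex 1.106 1.071 -2.662
vertex 1.852 0.797 -2.899
vertex 0.906 1.296 -3.553
endloop
endfacet
facet normal -0.213 0.240 -0.947
outer loop
vertex 1.653 1.022 -3.79
vertex 1.054 -0.411 -4.018
vertex 0.906 1.296 -3.553
endloop
endfacet
facet normal 0.381 0.913 0.145
outer loop
vertex 0.906 1.296 -3.553
vertex 1.852 0.797 -2.899
vertex 1.653 1.022 -3.79
endloop
endfacet
facet normal 0.900 -0.331 -0.285
outer loop
vertex 1.653 1.022 -3.79
vertex 1.254 -0.636 -3.127
vertex 1.054 -0.411 -4.018
endloop
endfacet
facet normal 0.900 -0.330 -0.284
outer loop
vertex 1.852 0.797 -2.899
vertex 1.254 -0.636 -3.127
vertex 1.653 1.022 -3.79
endloop
endfacet
facet normal -0.498 0.802 -0.330
outer loop
vertex -4.838 1.037 -1.29
vertex -4.448 1.728 -0.198
vertex -4.004 1.351 -1.787
endloop
endfacet
facet normal -0.289 -0.512 -0.809
outer loop
vertex -3.272 0.172 -1.302
vertex -4.838 1.037 -1.29
vertex -4.004 1.351 -1.787
endloop
endfacet
facet normal -0.498 0.802 -0.330
outer loop
vertex -4.004 1.351 -1.787
vertex -4.448 1.728 -0.198
vertex -3.614 2.042 -0.695
endloop
endfacet
facet normal 0.818 0.308 -0.487
outer loop
vertex -3.614 2.042 -0.695
vertex -3.272 0.172 -1.302
vertex -4.004 1.351 -1.787
endloop
endfacet
facet normal -0.818 -0.308 0.487
outer loop
vertex -4.838 1.037 -1.29
vertex -3.716 0.549 0.287
vertex -4.448 1.728 -0.198
endloop
endfacet
facet normal -0.289 -0.512 -0.809
outer loop
vertex -4.106 -0.142 -0.805
vertex -4.838 1.037 -1.29
vertex -3.272 0.172 -1.302
endloop
endfacet
facet normal -0.818 -0.308 0.487
outer loop
vertex -4.106 -0.142 -0.805
vertex -3.716 0.549 0.287
vertex -4.838 1.037 -1.29
endloop
endfacet
facet normal 0.289 0.512 0.809
outer loop
vertex -4.448 1.728 -0.198
vertex -3.716 0.549 0.287
vertex -3.614 2.042 -0.695
endloop
endfacet
facet normal 0.818 0.308 -0.487
outer loop
vertex -2.882 0.863 -0.21
vertex -3.272 0.172 -1.302
vertex -3.614 2.042 -0.695
endloop
endfacet
facet normal 0.289 0.512 0.809
outer loop
vertex -3.614 2.042 -0.695
vertex -3.716 0.549 0.287
vertex -2.882 0.863 -0.21
endloop
endfacet
facet normal 0.498 -0.802 0.330
outer loop
vertex -2.882 0.863 -0.21
vertex -4.106 -0.142 -0.805
vertex -3.272 0.172 -1.302
endloop
endfacet
facet normal 0.498 -0.802 0.330
outer loop
vertex -3.716 0.549 0.287
vertex -4.106 -0.142 -0.805
vertex -2.882 0.863 -0.21
endloop
endfacet

endsolid


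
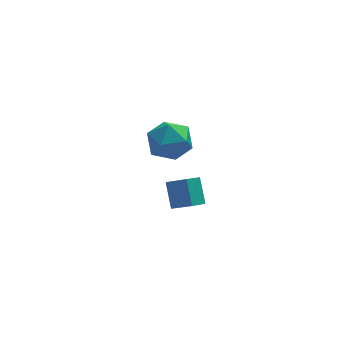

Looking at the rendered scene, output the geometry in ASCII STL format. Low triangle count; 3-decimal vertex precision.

solid 
facet normal 0.297 0.534 0.792
outer loop
vertex -1.034 -2.496 2.042
vertex -0.995 -3.374 2.619
vertex -0.145 -3.057 2.087
endloop
endfacet
facet normal 0.518 0.835 0.184
outer loop
vertex -1.034 -2.496 2.042
vertex -0.145 -3.057 2.087
vertex -0.467 -2.655 1.17
endloop
endfacet
facet normal -0.057 0.975 -0.215
outer loop
vertex -1.034 -2.496 2.042
vertex -0.467 -2.655 1.17
vertex -1.516 -2.724 1.136
endloop
endfacet
facet normal -0.634 0.759 0.146
outer loop
vertex -1.034 -2.496 2.042
vertex -1.516 -2.724 1.136
vertex -1.842 -3.169 2.031
endloop
endfacet
facet normal -0.416 0.487 0.768
outer loop
vertex -1.034 -2.496 2.042
vertex -1.842 -3.169 2.031
vertex -0.995 -3.374 2.619
endloop
endfacet
facet normal 0.918 0.359 -0.165
outer loop
vertex -0.467 -2.655 1.17
vertex -0.145 -3.057 2.087
vertex -0.078 -3.631 1.209
endloop
endfacet
facet normal 0.560 -0.129 0.818
outer loop
vertex -0.145 -3.057 2.087
vertex -0.995 -3.374 2.619
vertex -0.404 -4.076 2.104
endloop
endfacet
facet normal -0.591 -0.204 0.780
outer loop
vertex -0.995 -3.374 2.619
vertex -1.842 -3.169 2.031
vertex -1.453 -4.145 2.07
endloop
endfacet
facet normal -0.945 0.236 -0.227
outer loop
vertex -1.842 -3.169 2.031
vertex -1.516 -2.724 1.136
vertex -1.775 -3.743 1.153
endloop
endfacet
facet normal -0.012 0.585 -0.811
outer loop
vertex -1.516 -2.724 1.136
vertex -0.467 -2.655 1.17
vertex -0.925 -3.426 0.621
endloop
endfacet
facet normal 0.634 -0.759 -0.146
outer loop
vertex -0.886 -4.304 1.198
vertex -0.078 -3.631 1.209
vertex -0.404 -4.076 2.104
endloop
endfacet
facet normal 0.057 -0.975 0.215
outer loop
vertex -0.886 -4.304 1.198
vertex -0.404 -4.076 2.104
vertex -1.453 -4.145 2.07
endloop
endfacet
facet normal -0.518 -0.835 -0.184
outer loop
vertex -0.886 -4.304 1.198
vertex -1.453 -4.145 2.07
vertex -1.775 -3.743 1.153
endloop
endfacet
facet normal -0.297 -0.534 -0.792
outer loop
vertex -0.886 -4.304 1.198
vertex -1.775 -3.743 1.153
vertex -0.925 -3.426 0.621
endloop
endfacet
facet normal 0.416 -0.487 -0.768
outer loop
vertex -0.886 -4.304 1.198
vertex -0.925 -3.426 0.621
vertex -0.078 -3.631 1.209
endloop
endfacet
facet normal 0.945 -0.236 0.227
outer loop
vertex -0.404 -4.076 2.104
vertex -0.078 -3.631 1.209
vertex -0.145 -3.057 2.087
endloop
endfacet
facet normal 0.012 -0.585 0.811
outer loop
vertex -1.453 -4.145 2.07
vertex -0.404 -4.076 2.104
vertex -0.995 -3.374 2.619
endloop
endfacet
facet normal -0.918 -0.359 0.165
outer loop
vertex -1.775 -3.743 1.153
vertex -1.453 -4.145 2.07
vertex -1.842 -3.169 2.031
endloop
endfacet
facet normal -0.560 0.129 -0.818
outer loop
vertex -0.925 -3.426 0.621
vertex -1.775 -3.743 1.153
vertex -1.516 -2.724 1.136
endloop
endfacet
facet normal 0.591 0.204 -0.780
outer loop
vertex -0.078 -3.631 1.209
vertex -0.925 -3.426 0.621
vertex -0.467 -2.655 1.17
endloop
endfacet
facet normal -0.749 -0.505 0.429
outer loop
vertex 0.036 -3.002 -3.264
vertex -0.035 -2.083 -2.306
vertex -0.737 -2.396 -3.902
endloop
endfacet
facet normal 0.054 -0.691 -0.721
outer loop
vertex -0.085 -1.957 -4.274
vertex 0.036 -3.002 -3.264
vertex -0.737 -2.396 -3.902
endloop
endfacet
facet normal -0.750 -0.504 0.429
outer loop
vertex -0.737 -2.396 -3.902
vertex -0.035 -2.083 -2.306
vertex -0.807 -1.477 -2.943
endloop
endfacet
facet normal -0.660 0.518 -0.545
outer loop
vertex -0.807 -1.477 -2.943
vertex -0.085 -1.957 -4.274
vertex -0.737 -2.396 -3.902
endloop
endfacet
facet normal 0.660 -0.517 0.545
outer loop
vertex 0.036 -3.002 -3.264
vertex 0.617 -1.644 -2.678
vertex -0.035 -2.083 -2.306
endloop
endfacet
facet normal 0.053 -0.691 -0.721
outer loop
vertex 0.687 -2.563 -3.637
vertex 0.036 -3.002 -3.264
vertex -0.085 -1.957 -4.274
endloop
endfacet
facet normal 0.661 -0.517 0.544
outer loop
vertex 0.687 -2.563 -3.637
vertex 0.617 -1.644 -2.678
vertex 0.036 -3.002 -3.264
endloop
endfacet
facet normal -0.053 0.690 0.721
outer loop
vertex -0.035 -2.083 -2.306
vertex 0.617 -1.644 -2.678
vertex -0.807 -1.477 -2.943
endloop
endfacet
facet normal -0.661 0.517 -0.545
outer loop
vertex -0.156 -1.038 -3.316
vertex -0.085 -1.957 -4.274
vertex -0.807 -1.477 -2.943
endloop
endfacet
facet normal -0.053 0.691 0.721
outer loop
vertex -0.807 -1.477 -2.943
vertex 0.617 -1.644 -2.678
vertex -0.156 -1.038 -3.316
endloop
endfacet
facet normal 0.750 0.505 -0.428
outer loop
vertex -0.156 -1.038 -3.316
vertex 0.687 -2.563 -3.637
vertex -0.085 -1.957 -4.274
endloop
endfacet
facet normal 0.749 0.505 -0.429
outer loop
vertex 0.617 -1.644 -2.678
vertex 0.687 -2.563 -3.637
vertex -0.156 -1.038 -3.316
endloop
endfacet

endsolid


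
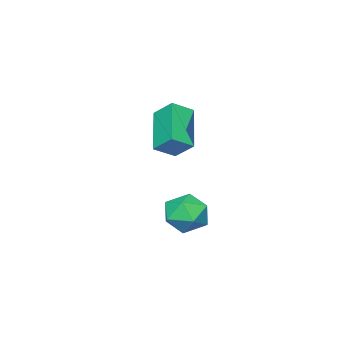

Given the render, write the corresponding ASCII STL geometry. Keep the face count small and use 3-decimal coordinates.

solid 
facet normal -0.788 0.365 -0.496
outer loop
vertex -0.861 -0.508 2.609
vertex -0.918 0.397 3.365
vertex 0.447 0.617 1.36
endloop
endfacet
facet normal 0.048 -0.767 -0.640
outer loop
vertex 1.298 0.223 1.895
vertex -0.861 -0.508 2.609
vertex 0.447 0.617 1.36
endloop
endfacet
facet normal -0.788 0.364 -0.496
outer loop
vertex 0.447 0.617 1.36
vertex -0.918 0.397 3.365
vertex 0.39 1.522 2.115
endloop
endfacet
facet normal 0.614 0.528 -0.587
outer loop
vertex 0.39 1.522 2.115
vertex 1.298 0.223 1.895
vertex 0.447 0.617 1.36
endloop
endfacet
facet normal -0.614 -0.529 0.587
outer loop
vertex -0.861 -0.508 2.609
vertex -0.067 0.003 3.9
vertex -0.918 0.397 3.365
endloop
endfacet
facet normal 0.048 -0.767 -0.640
outer loop
vertex -0.01 -0.902 3.145
vertex -0.861 -0.508 2.609
vertex 1.298 0.223 1.895
endloop
endfacet
facet normal -0.614 -0.528 0.587
outer loop
vertex -0.01 -0.902 3.145
vertex -0.067 0.003 3.9
vertex -0.861 -0.508 2.609
endloop
endfacet
facet normal -0.048 0.767 0.640
outer loop
vertex -0.918 0.397 3.365
vertex -0.067 0.003 3.9
vertex 0.39 1.522 2.115
endloop
endfacet
facet normal 0.614 0.528 -0.586
outer loop
vertex 1.241 1.128 2.651
vertex 1.298 0.223 1.895
vertex 0.39 1.522 2.115
endloop
endfacet
facet normal -0.048 0.767 0.640
outer loop
vertex 0.39 1.522 2.115
vertex -0.067 0.003 3.9
vertex 1.241 1.128 2.651
endloop
endfacet
facet normal 0.788 -0.365 0.496
outer loop
vertex 1.241 1.128 2.651
vertex -0.01 -0.902 3.145
vertex 1.298 0.223 1.895
endloop
endfacet
facet normal 0.788 -0.365 0.497
outer loop
vertex -0.067 0.003 3.9
vertex -0.01 -0.902 3.145
vertex 1.241 1.128 2.651
endloop
endfacet
facet normal -0.760 0.275 0.589
outer loop
vertex -0.832 1.07 -1.771
vertex -0.314 0.704 -0.932
vertex -0.186 1.703 -1.234
endloop
endfacet
facet normal -0.709 0.705 0.021
outer loop
vertex -0.832 1.07 -1.771
vertex -0.186 1.703 -1.234
vertex -0.193 1.728 -2.285
endloop
endfacet
facet normal -0.767 0.302 -0.566
outer loop
vertex -0.832 1.07 -1.771
vertex -0.193 1.728 -2.285
vertex -0.324 0.744 -2.633
endloop
endfacet
facet normal -0.854 -0.375 -0.361
outer loop
vertex -0.832 1.07 -1.771
vertex -0.324 0.744 -2.633
vertex -0.4 0.111 -1.796
endloop
endfacet
facet normal -0.849 -0.392 0.353
outer loop
vertex -0.832 1.07 -1.771
vertex -0.4 0.111 -1.796
vertex -0.314 0.704 -0.932
endloop
endfacet
facet normal -0.059 0.998 0.024
outer loop
vertex -0.193 1.728 -2.285
vertex -0.186 1.703 -1.234
vertex 0.72 1.769 -1.764
endloop
endfacet
facet normal -0.142 0.303 0.942
outer loop
vertex -0.186 1.703 -1.234
vertex -0.314 0.704 -0.932
vertex 0.644 1.136 -0.927
endloop
endfacet
facet normal -0.286 -0.777 0.561
outer loop
vertex -0.314 0.704 -0.932
vertex -0.4 0.111 -1.796
vertex 0.513 0.152 -1.275
endloop
endfacet
facet normal -0.293 -0.750 -0.594
outer loop
vertex -0.4 0.111 -1.796
vertex -0.324 0.744 -2.633
vertex 0.506 0.177 -2.326
endloop
endfacet
facet normal -0.152 0.347 -0.925
outer loop
vertex -0.324 0.744 -2.633
vertex -0.193 1.728 -2.285
vertex 0.634 1.176 -2.628
endloop
endfacet
facet normal 0.854 0.375 0.361
outer loop
vertex 1.152 0.81 -1.789
vertex 0.72 1.769 -1.764
vertex 0.644 1.136 -0.927
endloop
endfacet
facet normal 0.767 -0.302 0.566
outer loop
vertex 1.152 0.81 -1.789
vertex 0.644 1.136 -0.927
vertex 0.513 0.152 -1.275
endloop
endfacet
facet normal 0.709 -0.705 -0.021
outer loop
vertex 1.152 0.81 -1.789
vertex 0.513 0.152 -1.275
vertex 0.506 0.177 -2.326
endloop
endfacet
facet normal 0.760 -0.275 -0.589
outer loop
vertex 1.152 0.81 -1.789
vertex 0.506 0.177 -2.326
vertex 0.634 1.176 -2.628
endloop
endfacet
facet normal 0.849 0.392 -0.353
outer loop
vertex 1.152 0.81 -1.789
vertex 0.634 1.176 -2.628
vertex 0.72 1.769 -1.764
endloop
endfacet
facet normal 0.293 0.750 0.594
outer loop
vertex 0.644 1.136 -0.927
vertex 0.72 1.769 -1.764
vertex -0.186 1.703 -1.234
endloop
endfacet
facet normal 0.152 -0.347 0.925
outer loop
vertex 0.513 0.152 -1.275
vertex 0.644 1.136 -0.927
vertex -0.314 0.704 -0.932
endloop
endfacet
facet normal 0.059 -0.998 -0.024
outer loop
vertex 0.506 0.177 -2.326
vertex 0.513 0.152 -1.275
vertex -0.4 0.111 -1.796
endloop
endfacet
facet normal 0.142 -0.303 -0.942
outer loop
vertex 0.634 1.176 -2.628
vertex 0.506 0.177 -2.326
vertex -0.324 0.744 -2.633
endloop
endfacet
facet normal 0.286 0.777 -0.561
outer loop
vertex 0.72 1.769 -1.764
vertex 0.634 1.176 -2.628
vertex -0.193 1.728 -2.285
endloop
endfacet

endsolid


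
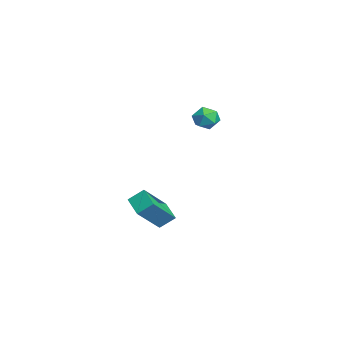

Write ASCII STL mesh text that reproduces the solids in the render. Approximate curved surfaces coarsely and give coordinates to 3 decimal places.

solid 
facet normal -0.874 -0.310 0.375
outer loop
vertex 3.306 0.209 1.178
vertex 2.348 1.278 -0.171
vertex 3.315 -0.533 0.584
endloop
endfacet
facet normal 0.486 -0.543 0.685
outer loop
vertex 4.372 -0.158 0.131
vertex 3.306 0.209 1.178
vertex 3.315 -0.533 0.584
endloop
endfacet
facet normal -0.874 -0.310 0.375
outer loop
vertex 3.315 -0.533 0.584
vertex 2.348 1.278 -0.171
vertex 2.357 0.536 -0.765
endloop
endfacet
facet normal 0.009 -0.781 -0.625
outer loop
vertex 2.357 0.536 -0.765
vertex 4.372 -0.158 0.131
vertex 3.315 -0.533 0.584
endloop
endfacet
facet normal -0.009 0.781 0.625
outer loop
vertex 3.306 0.209 1.178
vertex 3.405 1.653 -0.624
vertex 2.348 1.278 -0.171
endloop
endfacet
facet normal 0.486 -0.543 0.685
outer loop
vertex 4.363 0.584 0.725
vertex 3.306 0.209 1.178
vertex 4.372 -0.158 0.131
endloop
endfacet
facet normal -0.009 0.781 0.625
outer loop
vertex 4.363 0.584 0.725
vertex 3.405 1.653 -0.624
vertex 3.306 0.209 1.178
endloop
endfacet
facet normal -0.486 0.543 -0.685
outer loop
vertex 2.348 1.278 -0.171
vertex 3.405 1.653 -0.624
vertex 2.357 0.536 -0.765
endloop
endfacet
facet normal 0.009 -0.781 -0.625
outer loop
vertex 3.414 0.911 -1.218
vertex 4.372 -0.158 0.131
vertex 2.357 0.536 -0.765
endloop
endfacet
facet normal -0.486 0.543 -0.685
outer loop
vertex 2.357 0.536 -0.765
vertex 3.405 1.653 -0.624
vertex 3.414 0.911 -1.218
endloop
endfacet
facet normal 0.874 0.310 -0.375
outer loop
vertex 3.414 0.911 -1.218
vertex 4.363 0.584 0.725
vertex 4.372 -0.158 0.131
endloop
endfacet
facet normal 0.874 0.310 -0.375
outer loop
vertex 3.405 1.653 -0.624
vertex 4.363 0.584 0.725
vertex 3.414 0.911 -1.218
endloop
endfacet
facet normal -0.264 0.405 0.876
outer loop
vertex -3.464 3.954 3.665
vertex -3.048 3.414 4.04
vertex -2.715 4.086 3.83
endloop
endfacet
facet normal -0.239 0.901 0.362
outer loop
vertex -3.464 3.954 3.665
vertex -2.715 4.086 3.83
vertex -3.002 4.289 3.136
endloop
endfacet
facet normal -0.690 0.707 -0.154
outer loop
vertex -3.464 3.954 3.665
vertex -3.002 4.289 3.136
vertex -3.512 3.744 2.917
endloop
endfacet
facet normal -0.995 0.091 0.038
outer loop
vertex -3.464 3.954 3.665
vertex -3.512 3.744 2.917
vertex -3.54 3.203 3.476
endloop
endfacet
facet normal -0.732 -0.096 0.674
outer loop
vertex -3.464 3.954 3.665
vertex -3.54 3.203 3.476
vertex -3.048 3.414 4.04
endloop
endfacet
facet normal 0.421 0.903 0.090
outer loop
vertex -3.002 4.289 3.136
vertex -2.715 4.086 3.83
vertex -2.3 3.957 3.184
endloop
endfacet
facet normal 0.379 0.100 0.920
outer loop
vertex -2.715 4.086 3.83
vertex -3.048 3.414 4.04
vertex -2.328 3.416 3.743
endloop
endfacet
facet normal -0.377 -0.711 0.594
outer loop
vertex -3.048 3.414 4.04
vertex -3.54 3.203 3.476
vertex -2.838 2.871 3.524
endloop
endfacet
facet normal -0.803 -0.407 -0.435
outer loop
vertex -3.54 3.203 3.476
vertex -3.512 3.744 2.917
vertex -3.125 3.074 2.83
endloop
endfacet
facet normal -0.309 0.589 -0.746
outer loop
vertex -3.512 3.744 2.917
vertex -3.002 4.289 3.136
vertex -2.792 3.746 2.62
endloop
endfacet
facet normal 0.995 -0.091 -0.038
outer loop
vertex -2.376 3.206 2.995
vertex -2.3 3.957 3.184
vertex -2.328 3.416 3.743
endloop
endfacet
facet normal 0.690 -0.707 0.154
outer loop
vertex -2.376 3.206 2.995
vertex -2.328 3.416 3.743
vertex -2.838 2.871 3.524
endloop
endfacet
facet normal 0.239 -0.901 -0.362
outer loop
vertex -2.376 3.206 2.995
vertex -2.838 2.871 3.524
vertex -3.125 3.074 2.83
endloop
endfacet
facet normal 0.264 -0.405 -0.876
outer loop
vertex -2.376 3.206 2.995
vertex -3.125 3.074 2.83
vertex -2.792 3.746 2.62
endloop
endfacet
facet normal 0.732 0.096 -0.674
outer loop
vertex -2.376 3.206 2.995
vertex -2.792 3.746 2.62
vertex -2.3 3.957 3.184
endloop
endfacet
facet normal 0.803 0.407 0.435
outer loop
vertex -2.328 3.416 3.743
vertex -2.3 3.957 3.184
vertex -2.715 4.086 3.83
endloop
endfacet
facet normal 0.309 -0.589 0.746
outer loop
vertex -2.838 2.871 3.524
vertex -2.328 3.416 3.743
vertex -3.048 3.414 4.04
endloop
endfacet
facet normal -0.421 -0.903 -0.090
outer loop
vertex -3.125 3.074 2.83
vertex -2.838 2.871 3.524
vertex -3.54 3.203 3.476
endloop
endfacet
facet normal -0.379 -0.100 -0.920
outer loop
vertex -2.792 3.746 2.62
vertex -3.125 3.074 2.83
vertex -3.512 3.744 2.917
endloop
endfacet
facet normal 0.377 0.711 -0.594
outer loop
vertex -2.3 3.957 3.184
vertex -2.792 3.746 2.62
vertex -3.002 4.289 3.136
endloop
endfacet

endsolid


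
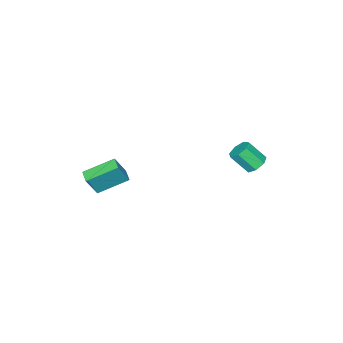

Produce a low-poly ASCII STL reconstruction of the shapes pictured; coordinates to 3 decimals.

solid 
facet normal -0.697 0.568 0.438
outer loop
vertex 2.576 -0.738 1.614
vertex 3.031 -0.081 1.485
vertex 1.917 -0.537 0.304
endloop
endfacet
facet normal -0.562 -0.812 0.158
outer loop
vertex 3.269 -1.639 -0.545
vertex 2.576 -0.738 1.614
vertex 1.917 -0.537 0.304
endloop
endfacet
facet normal -0.697 0.568 0.438
outer loop
vertex 1.917 -0.537 0.304
vertex 3.031 -0.081 1.485
vertex 2.372 0.12 0.175
endloop
endfacet
facet normal -0.446 0.135 -0.885
outer loop
vertex 2.372 0.12 0.175
vertex 3.269 -1.639 -0.545
vertex 1.917 -0.537 0.304
endloop
endfacet
facet normal 0.446 -0.135 0.885
outer loop
vertex 2.576 -0.738 1.614
vertex 4.383 -1.183 0.636
vertex 3.031 -0.081 1.485
endloop
endfacet
facet normal -0.562 -0.812 0.158
outer loop
vertex 3.928 -1.84 0.765
vertex 2.576 -0.738 1.614
vertex 3.269 -1.639 -0.545
endloop
endfacet
facet normal 0.446 -0.135 0.885
outer loop
vertex 3.928 -1.84 0.765
vertex 4.383 -1.183 0.636
vertex 2.576 -0.738 1.614
endloop
endfacet
facet normal 0.562 0.812 -0.158
outer loop
vertex 3.031 -0.081 1.485
vertex 4.383 -1.183 0.636
vertex 2.372 0.12 0.175
endloop
endfacet
facet normal -0.446 0.135 -0.885
outer loop
vertex 3.724 -0.982 -0.674
vertex 3.269 -1.639 -0.545
vertex 2.372 0.12 0.175
endloop
endfacet
facet normal 0.562 0.812 -0.158
outer loop
vertex 2.372 0.12 0.175
vertex 4.383 -1.183 0.636
vertex 3.724 -0.982 -0.674
endloop
endfacet
facet normal 0.697 -0.568 -0.438
outer loop
vertex 3.724 -0.982 -0.674
vertex 3.928 -1.84 0.765
vertex 3.269 -1.639 -0.545
endloop
endfacet
facet normal 0.697 -0.568 -0.438
outer loop
vertex 4.383 -1.183 0.636
vertex 3.928 -1.84 0.765
vertex 3.724 -0.982 -0.674
endloop
endfacet
facet normal -0.311 0.596 -0.740
outer loop
vertex -3.414 4.203 -0.457
vertex -3.992 3.784 -0.551
vertex -3.918 4.357 -0.121
endloop
endfacet
facet normal 0.503 0.764 0.404
outer loop
vertex -3.414 4.203 -0.457
vertex -3.918 4.357 -0.121
vertex -2.95 3.315 0.645
endloop
endfacet
facet normal 0.503 0.764 0.404
outer loop
vertex -2.95 3.315 0.645
vertex -3.918 4.357 -0.121
vertex -3.454 3.469 0.981
endloop
endfacet
facet normal 0.311 -0.596 0.740
outer loop
vertex -2.95 3.315 0.645
vertex -3.454 3.469 0.981
vertex -3.528 2.896 0.551
endloop
endfacet
facet normal -0.312 0.596 -0.740
outer loop
vertex -3.918 4.357 -0.121
vertex -3.992 3.784 -0.551
vertex -4.477 4.079 -0.109
endloop
endfacet
facet normal -0.318 0.668 0.672
outer loop
vertex -3.918 4.357 -0.121
vertex -4.477 4.079 -0.109
vertex -3.454 3.469 0.981
endloop
endfacet
facet normal -0.317 0.669 0.672
outer loop
vertex -3.454 3.469 0.981
vertex -4.477 4.079 -0.109
vertex -4.013 3.191 0.994
endloop
endfacet
facet normal 0.313 -0.596 0.740
outer loop
vertex -3.454 3.469 0.981
vertex -4.013 3.191 0.994
vertex -3.528 2.896 0.551
endloop
endfacet
facet normal -0.311 0.597 -0.740
outer loop
vertex -4.477 4.079 -0.109
vertex -3.992 3.784 -0.551
vertex -4.672 3.58 -0.43
endloop
endfacet
facet normal -0.898 0.071 0.435
outer loop
vertex -4.477 4.079 -0.109
vertex -4.672 3.58 -0.43
vertex -4.013 3.191 0.994
endloop
endfacet
facet normal -0.898 0.071 0.435
outer loop
vertex -4.013 3.191 0.994
vertex -4.672 3.58 -0.43
vertex -4.208 2.692 0.673
endloop
endfacet
facet normal 0.312 -0.597 0.739
outer loop
vertex -4.013 3.191 0.994
vertex -4.208 2.692 0.673
vertex -3.528 2.896 0.551
endloop
endfacet
facet normal -0.311 0.596 -0.740
outer loop
vertex -4.672 3.58 -0.43
vertex -3.992 3.784 -0.551
vertex -4.354 3.234 -0.842
endloop
endfacet
facet normal -0.803 -0.582 -0.131
outer loop
vertex -4.672 3.58 -0.43
vertex -4.354 3.234 -0.842
vertex -4.208 2.692 0.673
endloop
endfacet
facet normal -0.803 -0.582 -0.131
outer loop
vertex -4.208 2.692 0.673
vertex -4.354 3.234 -0.842
vertex -3.89 2.346 0.261
endloop
endfacet
facet normal 0.312 -0.595 0.741
outer loop
vertex -4.208 2.692 0.673
vertex -3.89 2.346 0.261
vertex -3.528 2.896 0.551
endloop
endfacet
facet normal -0.311 0.596 -0.740
outer loop
vertex -4.354 3.234 -0.842
vertex -3.992 3.784 -0.551
vertex -3.764 3.302 -1.035
endloop
endfacet
facet normal -0.104 -0.796 -0.597
outer loop
vertex -4.354 3.234 -0.842
vertex -3.764 3.302 -1.035
vertex -3.89 2.346 0.261
endloop
endfacet
facet normal -0.105 -0.795 -0.597
outer loop
vertex -3.89 2.346 0.261
vertex -3.764 3.302 -1.035
vertex -3.3 2.414 0.067
endloop
endfacet
facet normal 0.312 -0.596 0.740
outer loop
vertex -3.89 2.346 0.261
vertex -3.3 2.414 0.067
vertex -3.528 2.896 0.551
endloop
endfacet
facet normal -0.312 0.596 -0.740
outer loop
vertex -3.764 3.302 -1.035
vertex -3.992 3.784 -0.551
vertex -3.345 3.734 -0.864
endloop
endfacet
facet normal 0.674 -0.410 -0.614
outer loop
vertex -3.764 3.302 -1.035
vertex -3.345 3.734 -0.864
vertex -3.3 2.414 0.067
endloop
endfacet
facet normal 0.674 -0.410 -0.614
outer loop
vertex -3.3 2.414 0.067
vertex -3.345 3.734 -0.864
vertex -2.881 2.845 0.239
endloop
endfacet
facet normal 0.310 -0.597 0.740
outer loop
vertex -3.3 2.414 0.067
vertex -2.881 2.845 0.239
vertex -3.528 2.896 0.551
endloop
endfacet
facet normal -0.312 0.596 -0.740
outer loop
vertex -3.345 3.734 -0.864
vertex -3.992 3.784 -0.551
vertex -3.414 4.203 -0.457
endloop
endfacet
facet normal 0.944 0.284 -0.168
outer loop
vertex -3.345 3.734 -0.864
vertex -3.414 4.203 -0.457
vertex -2.881 2.845 0.239
endloop
endfacet
facet normal 0.944 0.284 -0.168
outer loop
vertex -2.881 2.845 0.239
vertex -3.414 4.203 -0.457
vertex -2.95 3.315 0.645
endloop
endfacet
facet normal 0.311 -0.595 0.741
outer loop
vertex -2.881 2.845 0.239
vertex -2.95 3.315 0.645
vertex -3.528 2.896 0.551
endloop
endfacet

endsolid


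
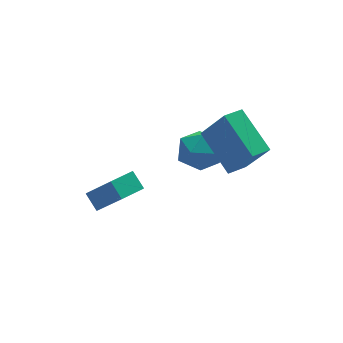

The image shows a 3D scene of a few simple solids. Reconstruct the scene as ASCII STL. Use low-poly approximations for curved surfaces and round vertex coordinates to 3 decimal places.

solid 
facet normal -0.922 -0.308 0.237
outer loop
vertex 1.263 0.741 1.102
vertex 0.936 2.429 2.022
vertex 0.664 1.417 -0.351
endloop
endfacet
facet normal 0.168 -0.866 -0.472
outer loop
vertex 1.484 1.691 -0.562
vertex 1.263 0.741 1.102
vertex 0.664 1.417 -0.351
endloop
endfacet
facet normal -0.922 -0.308 0.237
outer loop
vertex 0.664 1.417 -0.351
vertex 0.936 2.429 2.022
vertex 0.337 3.105 0.569
endloop
endfacet
facet normal -0.350 0.395 -0.849
outer loop
vertex 0.337 3.105 0.569
vertex 1.484 1.691 -0.562
vertex 0.664 1.417 -0.351
endloop
endfacet
facet normal 0.350 -0.395 0.849
outer loop
vertex 1.263 0.741 1.102
vertex 1.756 2.703 1.811
vertex 0.936 2.429 2.022
endloop
endfacet
facet normal 0.168 -0.866 -0.472
outer loop
vertex 2.083 1.015 0.891
vertex 1.263 0.741 1.102
vertex 1.484 1.691 -0.562
endloop
endfacet
facet normal 0.350 -0.395 0.849
outer loop
vertex 2.083 1.015 0.891
vertex 1.756 2.703 1.811
vertex 1.263 0.741 1.102
endloop
endfacet
facet normal -0.168 0.866 0.472
outer loop
vertex 0.936 2.429 2.022
vertex 1.756 2.703 1.811
vertex 0.337 3.105 0.569
endloop
endfacet
facet normal -0.350 0.395 -0.849
outer loop
vertex 1.157 3.379 0.358
vertex 1.484 1.691 -0.562
vertex 0.337 3.105 0.569
endloop
endfacet
facet normal -0.168 0.866 0.472
outer loop
vertex 0.337 3.105 0.569
vertex 1.756 2.703 1.811
vertex 1.157 3.379 0.358
endloop
endfacet
facet normal 0.922 0.308 -0.237
outer loop
vertex 1.157 3.379 0.358
vertex 2.083 1.015 0.891
vertex 1.484 1.691 -0.562
endloop
endfacet
facet normal 0.922 0.308 -0.237
outer loop
vertex 1.756 2.703 1.811
vertex 2.083 1.015 0.891
vertex 1.157 3.379 0.358
endloop
endfacet
facet normal -0.356 0.510 -0.783
outer loop
vertex -3.866 3.742 -1.986
vertex -2.871 4.143 -2.178
vertex -3.704 3.104 -2.475
endloop
endfacet
facet normal -0.913 -0.367 0.177
outer loop
vertex -3.069 2.197 -1.082
vertex -3.866 3.742 -1.986
vertex -3.704 3.104 -2.475
endloop
endfacet
facet normal -0.357 0.510 -0.782
outer loop
vertex -3.704 3.104 -2.475
vertex -2.871 4.143 -2.178
vertex -2.709 3.505 -2.668
endloop
endfacet
facet normal 0.198 -0.778 -0.597
outer loop
vertex -2.709 3.505 -2.668
vertex -3.069 2.197 -1.082
vertex -3.704 3.104 -2.475
endloop
endfacet
facet normal -0.198 0.778 0.597
outer loop
vertex -3.866 3.742 -1.986
vertex -2.236 3.236 -0.785
vertex -2.871 4.143 -2.178
endloop
endfacet
facet normal -0.913 -0.368 0.177
outer loop
vertex -3.231 2.835 -0.592
vertex -3.866 3.742 -1.986
vertex -3.069 2.197 -1.082
endloop
endfacet
facet normal -0.198 0.778 0.596
outer loop
vertex -3.231 2.835 -0.592
vertex -2.236 3.236 -0.785
vertex -3.866 3.742 -1.986
endloop
endfacet
facet normal 0.913 0.368 -0.177
outer loop
vertex -2.871 4.143 -2.178
vertex -2.236 3.236 -0.785
vertex -2.709 3.505 -2.668
endloop
endfacet
facet normal 0.198 -0.778 -0.596
outer loop
vertex -2.074 2.598 -1.274
vertex -3.069 2.197 -1.082
vertex -2.709 3.505 -2.668
endloop
endfacet
facet normal 0.913 0.367 -0.177
outer loop
vertex -2.709 3.505 -2.668
vertex -2.236 3.236 -0.785
vertex -2.074 2.598 -1.274
endloop
endfacet
facet normal 0.357 -0.510 0.782
outer loop
vertex -2.074 2.598 -1.274
vertex -3.231 2.835 -0.592
vertex -3.069 2.197 -1.082
endloop
endfacet
facet normal 0.357 -0.509 0.783
outer loop
vertex -2.236 3.236 -0.785
vertex -3.231 2.835 -0.592
vertex -2.074 2.598 -1.274
endloop
endfacet
facet normal -0.817 -0.577 -0.008
outer loop
vertex -0.416 3.38 -1.044
vertex 0.129 2.609 -1.112
vertex -0.115 2.943 -0.26
endloop
endfacet
facet normal -0.930 0.019 0.368
outer loop
vertex -0.416 3.38 -1.044
vertex -0.115 2.943 -0.26
vertex -0.113 3.888 -0.305
endloop
endfacet
facet normal -0.815 0.576 -0.062
outer loop
vertex -0.416 3.38 -1.044
vertex -0.113 3.888 -0.305
vertex 0.131 4.139 -1.185
endloop
endfacet
facet normal -0.631 0.324 -0.705
outer loop
vertex -0.416 3.38 -1.044
vertex 0.131 4.139 -1.185
vertex 0.281 3.348 -1.683
endloop
endfacet
facet normal -0.632 -0.388 -0.670
outer loop
vertex -0.416 3.38 -1.044
vertex 0.281 3.348 -1.683
vertex 0.129 2.609 -1.112
endloop
endfacet
facet normal -0.447 0.044 0.894
outer loop
vertex -0.113 3.888 -0.305
vertex -0.115 2.943 -0.26
vertex 0.619 3.432 0.083
endloop
endfacet
facet normal -0.265 -0.921 0.285
outer loop
vertex -0.115 2.943 -0.26
vertex 0.129 2.609 -1.112
vertex 0.769 2.641 -0.415
endloop
endfacet
facet normal 0.034 -0.615 -0.787
outer loop
vertex 0.129 2.609 -1.112
vertex 0.281 3.348 -1.683
vertex 1.013 2.892 -1.295
endloop
endfacet
facet normal 0.036 0.537 -0.843
outer loop
vertex 0.281 3.348 -1.683
vertex 0.131 4.139 -1.185
vertex 1.015 3.837 -1.34
endloop
endfacet
facet normal -0.262 0.945 0.197
outer loop
vertex 0.131 4.139 -1.185
vertex -0.113 3.888 -0.305
vertex 0.771 4.171 -0.488
endloop
endfacet
facet normal 0.631 -0.324 0.705
outer loop
vertex 1.316 3.4 -0.556
vertex 0.619 3.432 0.083
vertex 0.769 2.641 -0.415
endloop
endfacet
facet normal 0.815 -0.576 0.062
outer loop
vertex 1.316 3.4 -0.556
vertex 0.769 2.641 -0.415
vertex 1.013 2.892 -1.295
endloop
endfacet
facet normal 0.930 -0.019 -0.368
outer loop
vertex 1.316 3.4 -0.556
vertex 1.013 2.892 -1.295
vertex 1.015 3.837 -1.34
endloop
endfacet
facet normal 0.817 0.577 0.008
outer loop
vertex 1.316 3.4 -0.556
vertex 1.015 3.837 -1.34
vertex 0.771 4.171 -0.488
endloop
endfacet
facet normal 0.632 0.388 0.670
outer loop
vertex 1.316 3.4 -0.556
vertex 0.771 4.171 -0.488
vertex 0.619 3.432 0.083
endloop
endfacet
facet normal -0.036 -0.537 0.843
outer loop
vertex 0.769 2.641 -0.415
vertex 0.619 3.432 0.083
vertex -0.115 2.943 -0.26
endloop
endfacet
facet normal 0.262 -0.945 -0.197
outer loop
vertex 1.013 2.892 -1.295
vertex 0.769 2.641 -0.415
vertex 0.129 2.609 -1.112
endloop
endfacet
facet normal 0.447 -0.044 -0.894
outer loop
vertex 1.015 3.837 -1.34
vertex 1.013 2.892 -1.295
vertex 0.281 3.348 -1.683
endloop
endfacet
facet normal 0.265 0.921 -0.285
outer loop
vertex 0.771 4.171 -0.488
vertex 1.015 3.837 -1.34
vertex 0.131 4.139 -1.185
endloop
endfacet
facet normal -0.034 0.615 0.787
outer loop
vertex 0.619 3.432 0.083
vertex 0.771 4.171 -0.488
vertex -0.113 3.888 -0.305
endloop
endfacet

endsolid


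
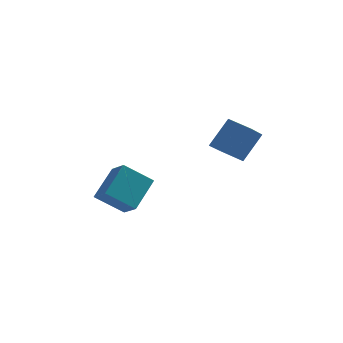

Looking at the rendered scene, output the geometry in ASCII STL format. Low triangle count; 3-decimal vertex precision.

solid 
facet normal -0.802 0.001 0.597
outer loop
vertex -2.786 1.027 -0.634
vertex -3.396 2.069 -1.455
vertex -3.72 -0.507 -1.886
endloop
endfacet
facet normal 0.418 -0.713 0.562
outer loop
vertex -2.164 -0.509 -3.045
vertex -2.786 1.027 -0.634
vertex -3.72 -0.507 -1.886
endloop
endfacet
facet normal -0.802 0.001 0.597
outer loop
vertex -3.72 -0.507 -1.886
vertex -3.396 2.069 -1.455
vertex -4.33 0.534 -2.708
endloop
endfacet
facet normal -0.427 -0.701 -0.571
outer loop
vertex -4.33 0.534 -2.708
vertex -2.164 -0.509 -3.045
vertex -3.72 -0.507 -1.886
endloop
endfacet
facet normal 0.427 0.701 0.572
outer loop
vertex -2.786 1.027 -0.634
vertex -1.84 2.067 -2.614
vertex -3.396 2.069 -1.455
endloop
endfacet
facet normal 0.418 -0.713 0.562
outer loop
vertex -1.23 1.026 -1.792
vertex -2.786 1.027 -0.634
vertex -2.164 -0.509 -3.045
endloop
endfacet
facet normal 0.426 0.701 0.572
outer loop
vertex -1.23 1.026 -1.792
vertex -1.84 2.067 -2.614
vertex -2.786 1.027 -0.634
endloop
endfacet
facet normal -0.418 0.713 -0.562
outer loop
vertex -3.396 2.069 -1.455
vertex -1.84 2.067 -2.614
vertex -4.33 0.534 -2.708
endloop
endfacet
facet normal -0.426 -0.701 -0.572
outer loop
vertex -2.774 0.533 -3.866
vertex -2.164 -0.509 -3.045
vertex -4.33 0.534 -2.708
endloop
endfacet
facet normal -0.418 0.713 -0.562
outer loop
vertex -4.33 0.534 -2.708
vertex -1.84 2.067 -2.614
vertex -2.774 0.533 -3.866
endloop
endfacet
facet normal 0.802 -0.001 -0.597
outer loop
vertex -2.774 0.533 -3.866
vertex -1.23 1.026 -1.792
vertex -2.164 -0.509 -3.045
endloop
endfacet
facet normal 0.802 -0.001 -0.597
outer loop
vertex -1.84 2.067 -2.614
vertex -1.23 1.026 -1.792
vertex -2.774 0.533 -3.866
endloop
endfacet
facet normal -0.503 -0.378 -0.777
outer loop
vertex 2.509 -4.259 2.649
vertex 1.425 -3.465 2.965
vertex 3.118 -3.033 1.658
endloop
endfacet
facet normal 0.785 -0.575 -0.229
outer loop
vertex 4.075 -2.315 3.135
vertex 2.509 -4.259 2.649
vertex 3.118 -3.033 1.658
endloop
endfacet
facet normal -0.504 -0.378 -0.777
outer loop
vertex 3.118 -3.033 1.658
vertex 1.425 -3.465 2.965
vertex 2.035 -2.239 1.974
endloop
endfacet
facet normal 0.361 0.725 -0.586
outer loop
vertex 2.035 -2.239 1.974
vertex 4.075 -2.315 3.135
vertex 3.118 -3.033 1.658
endloop
endfacet
facet normal -0.361 -0.725 0.586
outer loop
vertex 2.509 -4.259 2.649
vertex 2.382 -2.747 4.442
vertex 1.425 -3.465 2.965
endloop
endfacet
facet normal 0.785 -0.575 -0.229
outer loop
vertex 3.465 -3.541 4.126
vertex 2.509 -4.259 2.649
vertex 4.075 -2.315 3.135
endloop
endfacet
facet normal -0.361 -0.725 0.586
outer loop
vertex 3.465 -3.541 4.126
vertex 2.382 -2.747 4.442
vertex 2.509 -4.259 2.649
endloop
endfacet
facet normal -0.785 0.576 0.229
outer loop
vertex 1.425 -3.465 2.965
vertex 2.382 -2.747 4.442
vertex 2.035 -2.239 1.974
endloop
endfacet
facet normal 0.361 0.726 -0.586
outer loop
vertex 2.991 -1.521 3.451
vertex 4.075 -2.315 3.135
vertex 2.035 -2.239 1.974
endloop
endfacet
facet normal -0.785 0.575 0.229
outer loop
vertex 2.035 -2.239 1.974
vertex 2.382 -2.747 4.442
vertex 2.991 -1.521 3.451
endloop
endfacet
facet normal 0.503 0.378 0.777
outer loop
vertex 2.991 -1.521 3.451
vertex 3.465 -3.541 4.126
vertex 4.075 -2.315 3.135
endloop
endfacet
facet normal 0.504 0.378 0.777
outer loop
vertex 2.382 -2.747 4.442
vertex 3.465 -3.541 4.126
vertex 2.991 -1.521 3.451
endloop
endfacet

endsolid
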